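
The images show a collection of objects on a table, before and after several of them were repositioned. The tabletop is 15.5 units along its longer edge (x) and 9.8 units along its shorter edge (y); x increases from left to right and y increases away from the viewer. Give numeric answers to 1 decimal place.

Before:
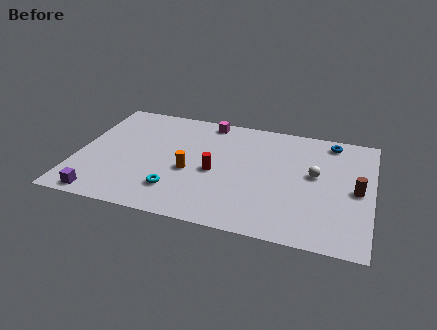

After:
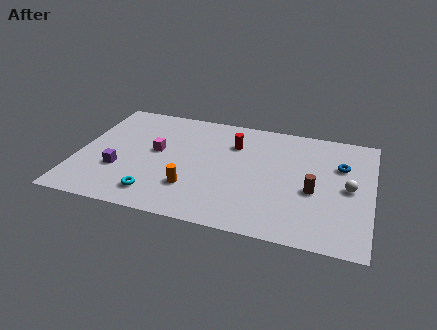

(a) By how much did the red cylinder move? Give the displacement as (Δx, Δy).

(0.8, 2.7)

The red cylinder was at about (7.3, 4.4) and moved to about (8.1, 7.1).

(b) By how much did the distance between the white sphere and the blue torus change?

-1.3

The distance was about 3.2 in the first image and 1.9 in the second, so they moved 1.3 units closer together.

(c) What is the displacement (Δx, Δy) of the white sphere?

(1.8, -0.7)

The white sphere started near (12.5, 5.5) and ended near (14.3, 4.8).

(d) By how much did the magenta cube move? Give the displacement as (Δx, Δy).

(-2.5, -3.4)

The magenta cube started near (6.6, 8.8) and ended near (4.1, 5.4).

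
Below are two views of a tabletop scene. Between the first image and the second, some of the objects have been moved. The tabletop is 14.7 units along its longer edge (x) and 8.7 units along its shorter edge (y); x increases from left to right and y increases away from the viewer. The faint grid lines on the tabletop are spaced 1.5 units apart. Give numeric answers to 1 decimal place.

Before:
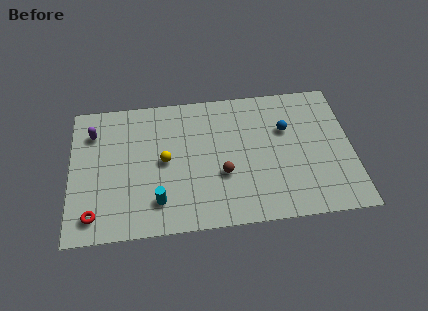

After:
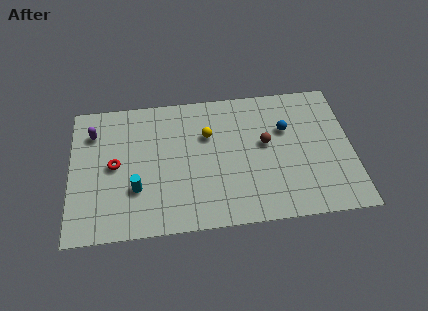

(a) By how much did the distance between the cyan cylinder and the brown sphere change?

+3.5

Before: roughly 3.6 units apart; after: 7.1. That's 3.5 units further apart.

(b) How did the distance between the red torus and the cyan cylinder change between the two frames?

-1.4

They were about 3.3 units apart before and 1.9 after — 1.4 units closer together.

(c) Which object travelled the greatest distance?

the red torus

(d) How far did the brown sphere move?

2.9

The brown sphere moved from about (7.9, 3.2) to (10.2, 4.9), a distance of √(2.3² + 1.7²) ≈ 2.9.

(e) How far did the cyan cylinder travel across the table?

1.4

From (4.5, 1.9) to (3.4, 2.8), the cyan cylinder covered √(1.1² + 0.9²) ≈ 1.4 units.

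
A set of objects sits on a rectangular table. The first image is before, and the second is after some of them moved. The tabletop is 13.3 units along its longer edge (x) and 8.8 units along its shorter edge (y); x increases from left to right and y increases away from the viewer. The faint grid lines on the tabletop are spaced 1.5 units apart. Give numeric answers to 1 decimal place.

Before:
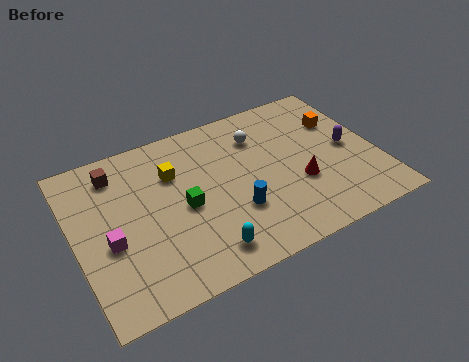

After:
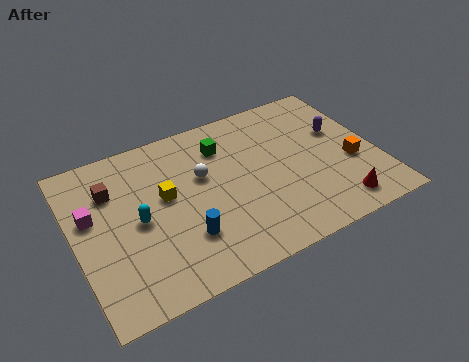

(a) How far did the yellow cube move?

1.2

The yellow cube was near (4.5, 6.1) before and (4.0, 5.0) after, so it travelled √(0.5² + 1.1²) ≈ 1.2 units.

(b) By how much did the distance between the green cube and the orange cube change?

-1.3

They were about 7.5 units apart before and 6.2 after — 1.3 units closer together.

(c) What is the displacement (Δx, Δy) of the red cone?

(1.4, -1.9)

The red cone was at about (9.7, 3.2) and moved to about (11.1, 1.3).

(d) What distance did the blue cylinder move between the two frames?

2.3

From (6.8, 2.9) to (4.5, 2.5), the blue cylinder covered √(2.3² + 0.4²) ≈ 2.3 units.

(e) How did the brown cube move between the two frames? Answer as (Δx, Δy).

(-0.3, -0.9)

The brown cube was at about (2.1, 7.2) and moved to about (1.8, 6.3).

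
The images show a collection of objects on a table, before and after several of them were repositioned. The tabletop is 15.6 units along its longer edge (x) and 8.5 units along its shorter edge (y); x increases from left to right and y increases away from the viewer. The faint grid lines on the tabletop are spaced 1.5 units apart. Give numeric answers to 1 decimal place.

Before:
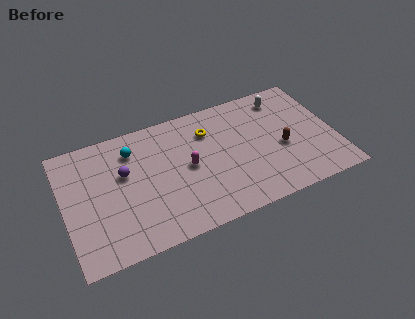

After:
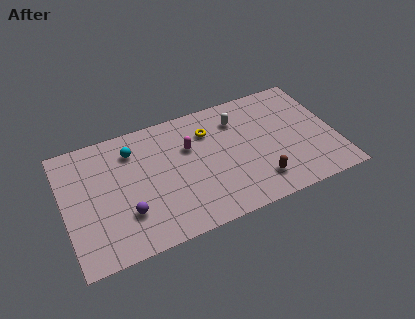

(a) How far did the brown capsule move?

2.4

From (12.5, 3.6) to (10.9, 1.8), the brown capsule covered √(1.6² + 1.8²) ≈ 2.4 units.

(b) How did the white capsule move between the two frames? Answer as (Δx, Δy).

(-2.8, -0.6)

The white capsule started near (13.0, 7.1) and ended near (10.2, 6.5).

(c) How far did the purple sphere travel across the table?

2.7

The purple sphere was near (3.5, 5.2) before and (3.4, 2.5) after, so it travelled √(0.1² + 2.7²) ≈ 2.7 units.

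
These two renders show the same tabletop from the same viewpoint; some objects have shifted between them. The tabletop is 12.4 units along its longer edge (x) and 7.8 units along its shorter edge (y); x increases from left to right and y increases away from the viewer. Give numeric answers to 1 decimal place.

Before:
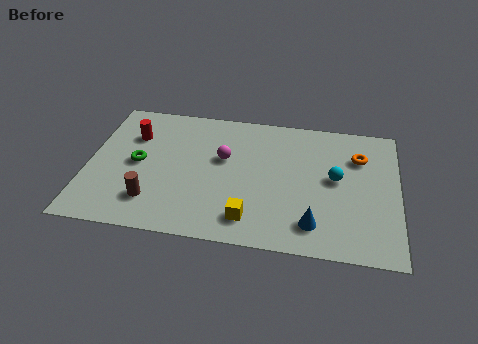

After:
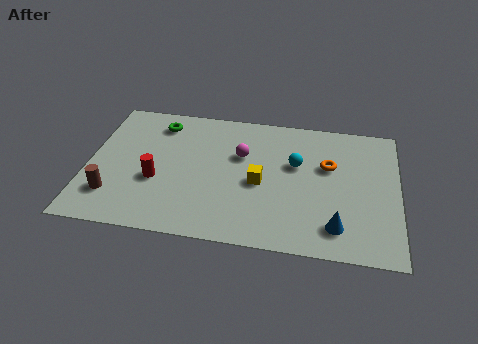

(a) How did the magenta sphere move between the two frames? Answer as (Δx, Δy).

(0.7, 0.3)

The magenta sphere was at about (5.4, 4.7) and moved to about (6.1, 5.0).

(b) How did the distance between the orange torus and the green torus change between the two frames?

-1.9

Before: roughly 9.0 units apart; after: 7.1. That's 1.9 units closer together.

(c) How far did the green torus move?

2.6

The green torus was near (2.0, 3.9) before and (2.7, 6.4) after, so it travelled √(0.7² + 2.5²) ≈ 2.6 units.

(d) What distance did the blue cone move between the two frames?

0.9

From (9.1, 1.5) to (10.0, 1.5), the blue cone covered √(0.9² + 0.0²) ≈ 0.9 units.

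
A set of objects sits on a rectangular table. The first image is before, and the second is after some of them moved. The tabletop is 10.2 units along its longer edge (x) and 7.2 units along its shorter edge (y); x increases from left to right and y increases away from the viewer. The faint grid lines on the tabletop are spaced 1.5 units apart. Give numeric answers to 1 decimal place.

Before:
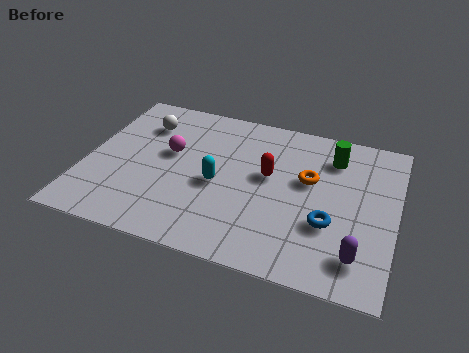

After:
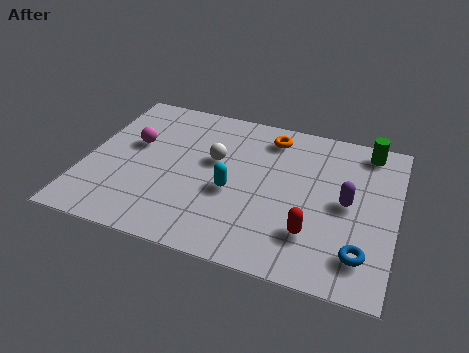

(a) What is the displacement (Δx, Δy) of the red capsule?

(1.6, -2.2)

From the two frames, the red capsule sits at roughly (6.0, 4.1) before and (7.6, 1.9) after.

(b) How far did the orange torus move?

2.2

The orange torus was near (7.3, 4.3) before and (5.9, 6.0) after, so it travelled √(1.4² + 1.7²) ≈ 2.2 units.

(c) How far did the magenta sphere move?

1.2

The magenta sphere was near (2.7, 4.2) before and (1.5, 4.3) after, so it travelled √(1.2² + 0.1²) ≈ 1.2 units.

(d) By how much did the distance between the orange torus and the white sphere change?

-3.3

Before: roughly 5.7 units apart; after: 2.4. That's 3.3 units closer together.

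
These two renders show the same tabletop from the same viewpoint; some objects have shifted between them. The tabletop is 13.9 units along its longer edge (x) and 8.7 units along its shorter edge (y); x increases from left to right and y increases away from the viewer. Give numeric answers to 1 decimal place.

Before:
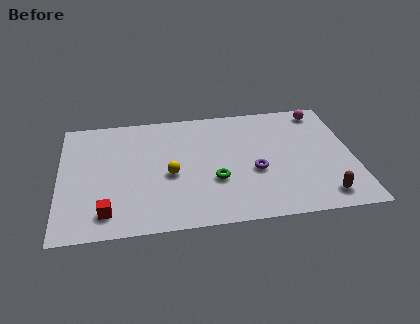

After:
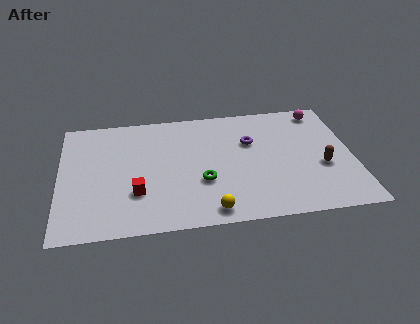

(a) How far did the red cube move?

1.8

The red cube was near (2.2, 1.5) before and (3.6, 2.7) after, so it travelled √(1.4² + 1.2²) ≈ 1.8 units.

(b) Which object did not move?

the magenta sphere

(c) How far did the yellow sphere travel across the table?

3.3

The yellow sphere moved from about (5.2, 3.8) to (7.0, 1.0), a distance of √(1.8² + 2.8²) ≈ 3.3.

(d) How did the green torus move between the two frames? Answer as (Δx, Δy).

(-0.6, 0.0)

The green torus was at about (7.3, 3.1) and moved to about (6.7, 3.1).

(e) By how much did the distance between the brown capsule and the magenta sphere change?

-2.1

They were about 6.3 units apart before and 4.2 after — 2.1 units closer together.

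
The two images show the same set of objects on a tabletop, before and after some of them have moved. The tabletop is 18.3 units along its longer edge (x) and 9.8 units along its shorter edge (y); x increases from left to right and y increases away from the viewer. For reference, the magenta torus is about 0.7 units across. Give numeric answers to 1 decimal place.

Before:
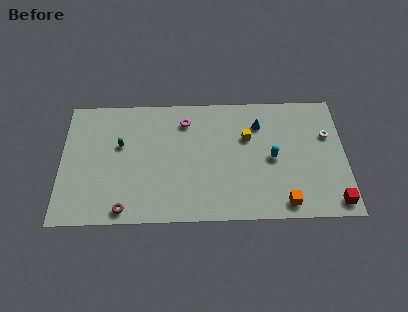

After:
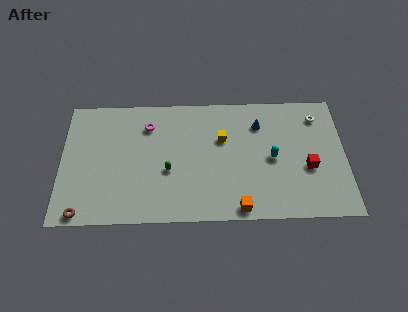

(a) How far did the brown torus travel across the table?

2.7

From (4.1, 1.0) to (1.4, 0.8), the brown torus covered √(2.7² + 0.2²) ≈ 2.7 units.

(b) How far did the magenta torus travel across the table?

2.4

From (8.0, 7.8) to (5.6, 7.5), the magenta torus covered √(2.4² + 0.3²) ≈ 2.4 units.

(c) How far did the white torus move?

1.6

The white torus moved from about (17.2, 6.4) to (16.6, 7.9), a distance of √(0.6² + 1.5²) ≈ 1.6.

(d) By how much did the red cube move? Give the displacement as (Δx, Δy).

(-1.6, 2.7)

The red cube was at about (17.5, 1.2) and moved to about (15.9, 3.9).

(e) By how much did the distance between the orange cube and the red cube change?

+2.2

They were about 3.2 units apart before and 5.4 after — 2.2 units further apart.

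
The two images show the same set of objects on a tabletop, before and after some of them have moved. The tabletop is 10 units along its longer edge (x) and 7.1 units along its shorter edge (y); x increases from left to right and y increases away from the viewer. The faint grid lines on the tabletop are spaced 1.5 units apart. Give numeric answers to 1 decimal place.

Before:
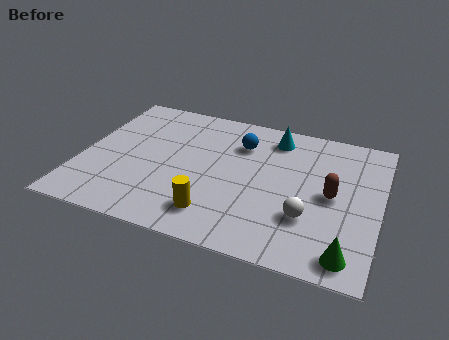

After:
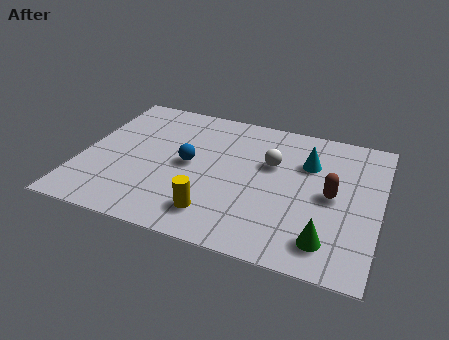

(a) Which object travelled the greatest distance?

the white sphere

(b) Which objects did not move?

the yellow cylinder and the brown capsule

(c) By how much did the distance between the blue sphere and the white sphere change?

-1.1

Before: roughly 3.9 units apart; after: 2.8. That's 1.1 units closer together.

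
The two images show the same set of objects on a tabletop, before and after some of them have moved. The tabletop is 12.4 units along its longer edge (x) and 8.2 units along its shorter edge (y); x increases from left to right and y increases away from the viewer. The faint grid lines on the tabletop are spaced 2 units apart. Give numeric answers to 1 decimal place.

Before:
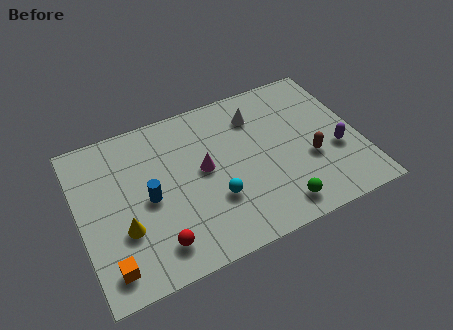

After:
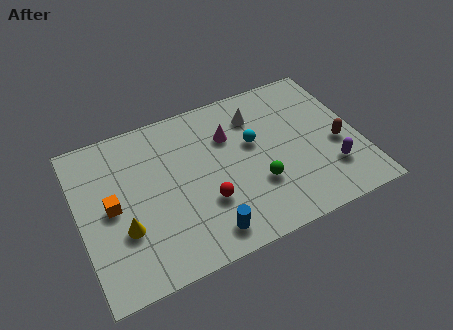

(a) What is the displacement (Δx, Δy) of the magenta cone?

(1.3, 1.3)

The magenta cone started near (5.5, 4.4) and ended near (6.8, 5.7).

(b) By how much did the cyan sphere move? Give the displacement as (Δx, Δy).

(2.0, 2.2)

The cyan sphere started near (5.8, 2.7) and ended near (7.8, 4.9).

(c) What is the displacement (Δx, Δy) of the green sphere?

(-0.7, 1.5)

From the two frames, the green sphere sits at roughly (8.4, 1.2) before and (7.7, 2.7) after.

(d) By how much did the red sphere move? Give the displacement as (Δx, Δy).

(2.3, 1.2)

From the two frames, the red sphere sits at roughly (3.1, 1.5) before and (5.4, 2.7) after.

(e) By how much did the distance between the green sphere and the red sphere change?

-3.0

Before: roughly 5.3 units apart; after: 2.3. That's 3.0 units closer together.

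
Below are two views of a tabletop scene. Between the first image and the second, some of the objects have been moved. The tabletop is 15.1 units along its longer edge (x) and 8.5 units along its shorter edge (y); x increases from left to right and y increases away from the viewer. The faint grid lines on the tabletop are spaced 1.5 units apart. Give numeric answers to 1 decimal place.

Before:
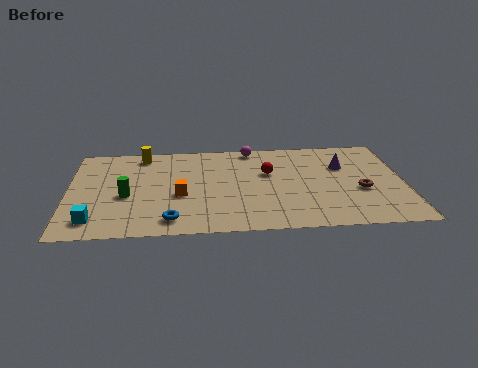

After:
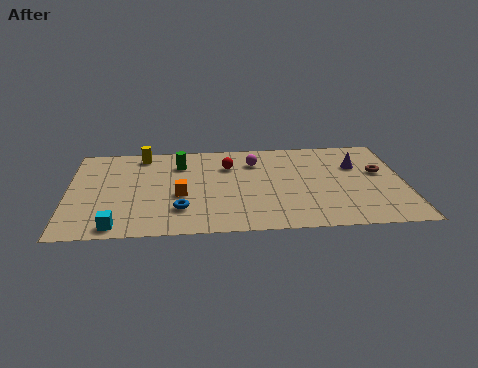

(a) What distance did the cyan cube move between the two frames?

1.2

The cyan cube was near (1.2, 1.5) before and (2.2, 0.9) after, so it travelled √(1.0² + 0.6²) ≈ 1.2 units.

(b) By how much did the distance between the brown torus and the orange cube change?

+1.0

The distance was about 8.1 in the first image and 9.1 in the second, so they moved 1.0 units further apart.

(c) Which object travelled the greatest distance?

the green cylinder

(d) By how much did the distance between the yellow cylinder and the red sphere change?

-2.0

Before: roughly 6.1 units apart; after: 4.1. That's 2.0 units closer together.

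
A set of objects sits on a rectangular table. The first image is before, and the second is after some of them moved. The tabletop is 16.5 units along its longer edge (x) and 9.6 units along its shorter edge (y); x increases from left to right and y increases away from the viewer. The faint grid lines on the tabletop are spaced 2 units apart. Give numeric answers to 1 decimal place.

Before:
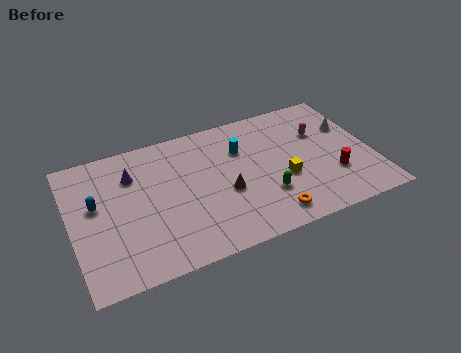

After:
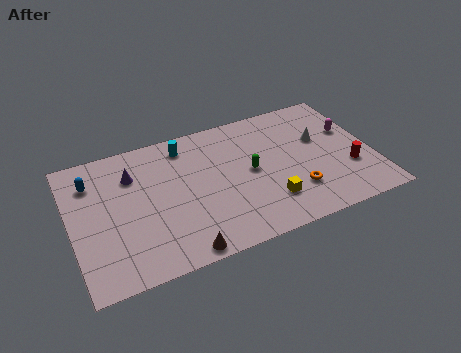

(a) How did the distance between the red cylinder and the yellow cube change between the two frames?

+1.9

Before: roughly 2.8 units apart; after: 4.7. That's 1.9 units further apart.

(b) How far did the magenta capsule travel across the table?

1.6

The magenta capsule moved from about (13.9, 6.4) to (15.5, 6.0), a distance of √(1.6² + 0.4²) ≈ 1.6.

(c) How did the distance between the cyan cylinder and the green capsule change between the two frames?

+0.7

They were about 3.9 units apart before and 4.6 after — 0.7 units further apart.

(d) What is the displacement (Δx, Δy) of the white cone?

(-1.7, -0.4)

From the two frames, the white cone sits at roughly (15.5, 6.3) before and (13.8, 5.9) after.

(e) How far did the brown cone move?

4.2

From (8.3, 3.9) to (5.5, 0.8), the brown cone covered √(2.8² + 3.1²) ≈ 4.2 units.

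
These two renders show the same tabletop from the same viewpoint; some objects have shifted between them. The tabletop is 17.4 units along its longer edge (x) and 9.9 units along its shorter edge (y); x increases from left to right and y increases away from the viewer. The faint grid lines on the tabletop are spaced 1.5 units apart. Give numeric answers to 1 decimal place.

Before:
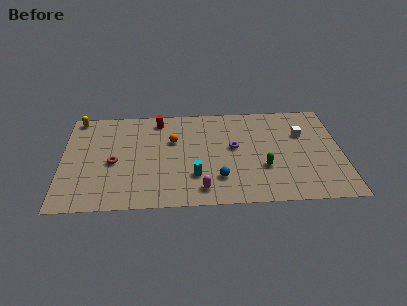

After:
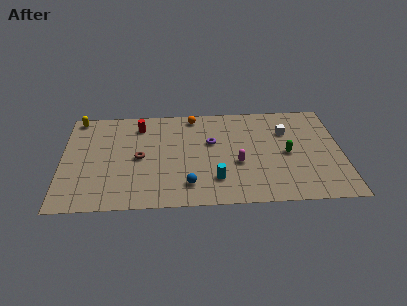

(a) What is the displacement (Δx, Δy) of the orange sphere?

(1.3, 2.4)

The orange sphere started near (6.9, 6.4) and ended near (8.2, 8.8).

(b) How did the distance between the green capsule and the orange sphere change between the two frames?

+0.7

They were about 6.4 units apart before and 7.1 after — 0.7 units further apart.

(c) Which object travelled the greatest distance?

the magenta capsule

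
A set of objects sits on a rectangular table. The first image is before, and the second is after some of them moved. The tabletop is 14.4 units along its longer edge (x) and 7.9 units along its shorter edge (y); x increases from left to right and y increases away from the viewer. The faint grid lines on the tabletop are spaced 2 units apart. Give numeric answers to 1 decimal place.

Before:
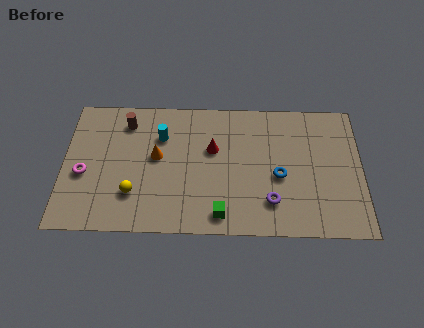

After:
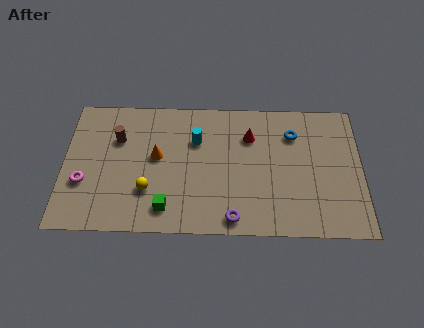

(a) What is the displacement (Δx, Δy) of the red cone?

(1.8, 0.8)

The red cone started near (7.2, 4.9) and ended near (9.0, 5.7).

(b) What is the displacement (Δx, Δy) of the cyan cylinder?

(1.7, -0.2)

The cyan cylinder was at about (4.7, 5.6) and moved to about (6.4, 5.4).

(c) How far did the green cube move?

2.6

From (7.6, 1.1) to (5.0, 1.4), the green cube covered √(2.6² + 0.3²) ≈ 2.6 units.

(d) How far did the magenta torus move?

0.5

The magenta torus was near (1.0, 3.3) before and (1.0, 2.8) after, so it travelled √(0.0² + 0.5²) ≈ 0.5 units.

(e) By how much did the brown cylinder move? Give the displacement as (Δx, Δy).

(-0.4, -1.0)

From the two frames, the brown cylinder sits at roughly (3.0, 6.4) before and (2.6, 5.4) after.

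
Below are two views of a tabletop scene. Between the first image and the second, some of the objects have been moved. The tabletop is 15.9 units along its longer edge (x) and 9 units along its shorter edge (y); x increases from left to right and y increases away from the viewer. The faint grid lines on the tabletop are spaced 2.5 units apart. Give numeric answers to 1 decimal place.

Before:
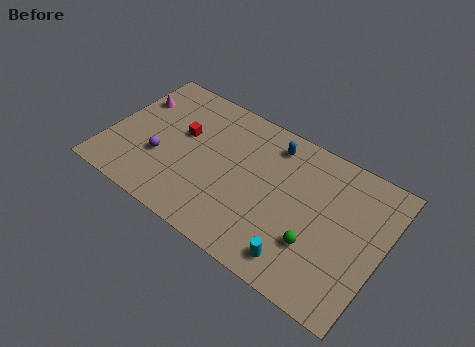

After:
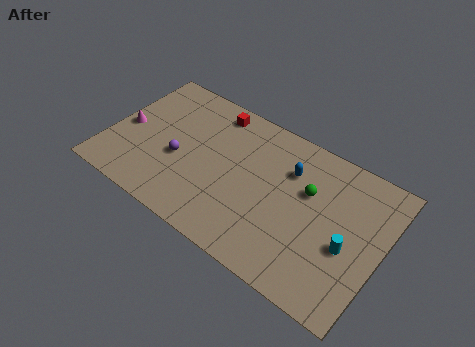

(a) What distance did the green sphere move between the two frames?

3.0

From (12.4, 2.8) to (11.5, 5.7), the green sphere covered √(0.9² + 2.9²) ≈ 3.0 units.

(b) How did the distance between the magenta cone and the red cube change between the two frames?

+2.6

The distance was about 3.2 in the first image and 5.8 in the second, so they moved 2.6 units further apart.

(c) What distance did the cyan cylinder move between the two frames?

3.3

The cyan cylinder moved from about (11.7, 1.4) to (14.1, 3.7), a distance of √(2.4² + 2.3²) ≈ 3.3.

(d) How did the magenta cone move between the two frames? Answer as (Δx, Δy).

(-0.1, -2.1)

From the two frames, the magenta cone sits at roughly (1.0, 6.3) before and (0.9, 4.2) after.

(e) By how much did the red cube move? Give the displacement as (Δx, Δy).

(1.4, 2.4)

From the two frames, the red cube sits at roughly (4.1, 5.4) before and (5.5, 7.8) after.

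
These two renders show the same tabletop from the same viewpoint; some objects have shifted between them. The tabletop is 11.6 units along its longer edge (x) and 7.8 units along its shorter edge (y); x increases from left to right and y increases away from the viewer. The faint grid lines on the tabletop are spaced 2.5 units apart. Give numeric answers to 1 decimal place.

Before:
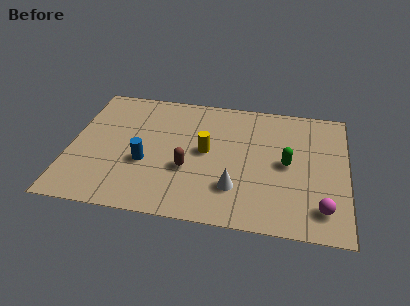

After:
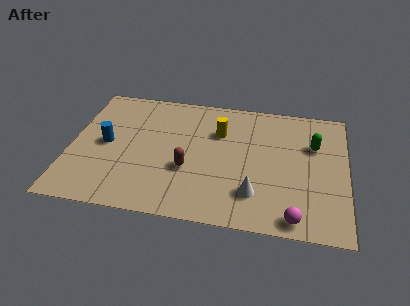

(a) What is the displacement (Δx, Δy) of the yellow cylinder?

(0.5, 1.3)

From the two frames, the yellow cylinder sits at roughly (5.7, 4.1) before and (6.2, 5.4) after.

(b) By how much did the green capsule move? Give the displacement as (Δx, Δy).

(1.1, 1.3)

The green capsule was at about (9.1, 3.9) and moved to about (10.2, 5.2).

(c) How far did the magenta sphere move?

1.3

From (10.6, 1.5) to (9.5, 0.8), the magenta sphere covered √(1.1² + 0.7²) ≈ 1.3 units.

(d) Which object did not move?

the brown capsule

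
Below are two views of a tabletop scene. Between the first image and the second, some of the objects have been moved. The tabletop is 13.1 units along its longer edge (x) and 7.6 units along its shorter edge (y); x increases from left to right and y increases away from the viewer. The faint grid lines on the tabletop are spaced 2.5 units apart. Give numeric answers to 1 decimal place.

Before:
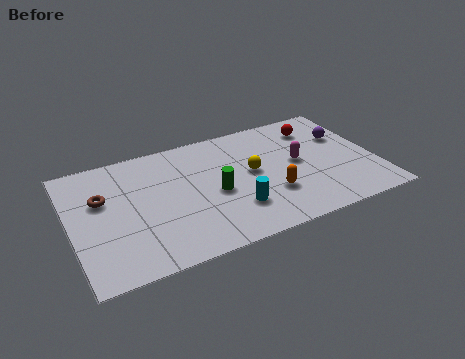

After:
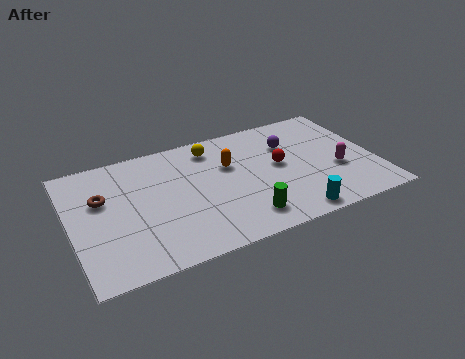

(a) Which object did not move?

the brown torus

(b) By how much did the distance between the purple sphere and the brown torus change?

-2.4

Before: roughly 10.6 units apart; after: 8.2. That's 2.4 units closer together.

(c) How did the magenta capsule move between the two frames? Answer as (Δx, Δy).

(1.6, -1.1)

From the two frames, the magenta capsule sits at roughly (9.8, 4.0) before and (11.4, 2.9) after.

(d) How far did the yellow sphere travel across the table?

2.7

The yellow sphere moved from about (7.8, 4.1) to (6.3, 6.3), a distance of √(1.5² + 2.2²) ≈ 2.7.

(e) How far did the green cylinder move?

2.2

From (6.1, 3.4) to (7.1, 1.4), the green cylinder covered √(1.0² + 2.0²) ≈ 2.2 units.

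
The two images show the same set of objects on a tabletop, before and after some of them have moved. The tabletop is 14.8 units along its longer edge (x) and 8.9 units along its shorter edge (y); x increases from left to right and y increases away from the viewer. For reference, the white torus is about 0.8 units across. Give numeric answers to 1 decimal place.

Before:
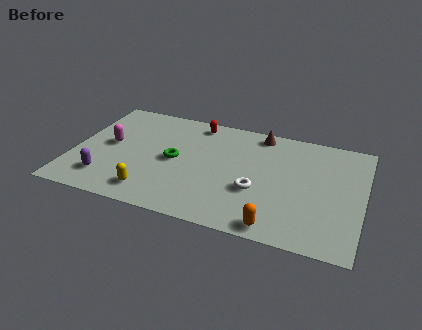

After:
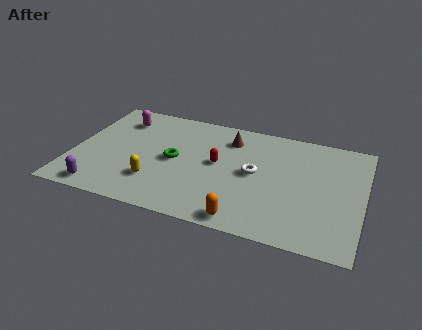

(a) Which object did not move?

the green torus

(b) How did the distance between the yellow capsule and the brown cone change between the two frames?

-2.4

Before: roughly 8.1 units apart; after: 5.7. That's 2.4 units closer together.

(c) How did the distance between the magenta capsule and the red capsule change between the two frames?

+0.5

They were about 5.2 units apart before and 5.7 after — 0.5 units further apart.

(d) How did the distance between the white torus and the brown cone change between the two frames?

-1.8

Before: roughly 4.6 units apart; after: 2.8. That's 1.8 units closer together.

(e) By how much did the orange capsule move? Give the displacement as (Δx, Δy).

(-1.6, 0.0)

The orange capsule was at about (10.7, 0.9) and moved to about (9.1, 0.9).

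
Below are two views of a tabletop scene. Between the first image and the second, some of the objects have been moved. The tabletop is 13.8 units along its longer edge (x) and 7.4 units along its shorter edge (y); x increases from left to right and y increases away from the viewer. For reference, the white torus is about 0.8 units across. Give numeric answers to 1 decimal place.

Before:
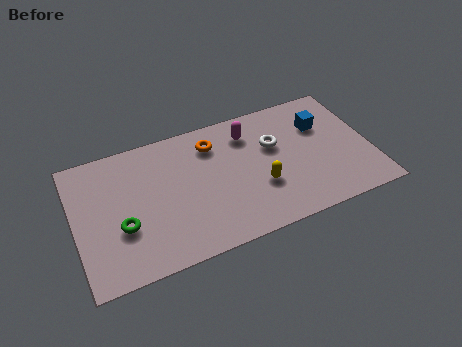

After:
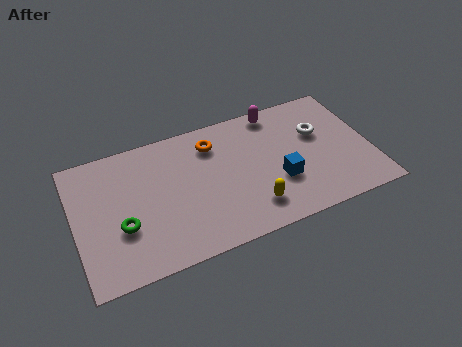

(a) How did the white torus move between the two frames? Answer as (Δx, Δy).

(2.1, 0.0)

The white torus was at about (9.4, 4.7) and moved to about (11.5, 4.7).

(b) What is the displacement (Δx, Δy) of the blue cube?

(-2.3, -2.5)

The blue cube started near (11.7, 5.1) and ended near (9.4, 2.6).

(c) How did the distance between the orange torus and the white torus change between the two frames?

+2.0

Before: roughly 3.0 units apart; after: 5.0. That's 2.0 units further apart.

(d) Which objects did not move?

the green torus and the orange torus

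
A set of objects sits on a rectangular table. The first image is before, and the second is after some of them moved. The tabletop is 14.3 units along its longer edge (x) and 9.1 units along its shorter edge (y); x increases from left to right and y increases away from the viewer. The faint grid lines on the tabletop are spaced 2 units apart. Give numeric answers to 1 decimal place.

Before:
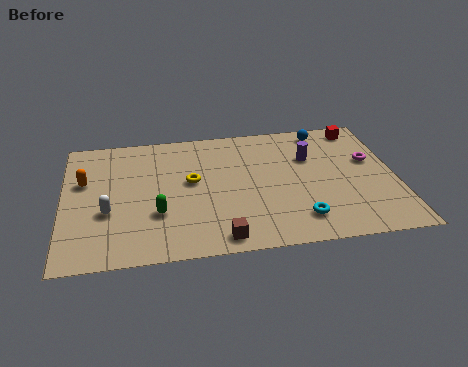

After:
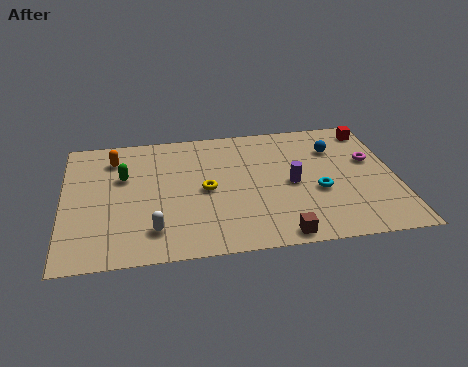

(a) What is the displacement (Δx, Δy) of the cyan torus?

(0.9, 1.8)

The cyan torus was at about (10.0, 1.8) and moved to about (10.9, 3.6).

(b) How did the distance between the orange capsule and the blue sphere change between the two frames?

-1.1

The distance was about 10.7 in the first image and 9.6 in the second, so they moved 1.1 units closer together.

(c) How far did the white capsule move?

2.4

From (1.9, 3.4) to (3.8, 1.9), the white capsule covered √(1.9² + 1.5²) ≈ 2.4 units.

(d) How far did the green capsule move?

3.1

The green capsule was near (4.0, 3.0) before and (2.6, 5.8) after, so it travelled √(1.4² + 2.8²) ≈ 3.1 units.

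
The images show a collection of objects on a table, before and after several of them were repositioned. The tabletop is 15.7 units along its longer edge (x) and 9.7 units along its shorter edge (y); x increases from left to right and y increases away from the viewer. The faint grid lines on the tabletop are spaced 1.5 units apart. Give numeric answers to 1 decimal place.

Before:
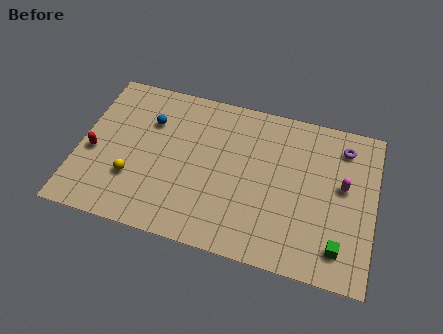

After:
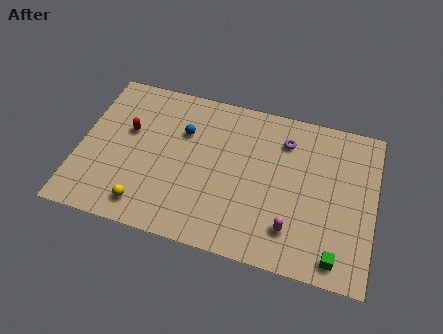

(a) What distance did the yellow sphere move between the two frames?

1.7

The yellow sphere moved from about (3.0, 3.0) to (3.8, 1.5), a distance of √(0.8² + 1.5²) ≈ 1.7.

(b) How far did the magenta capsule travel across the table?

4.1

From (14.0, 5.5) to (11.5, 2.2), the magenta capsule covered √(2.5² + 3.3²) ≈ 4.1 units.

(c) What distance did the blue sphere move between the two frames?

1.8

From (3.6, 6.8) to (5.4, 6.6), the blue sphere covered √(1.8² + 0.2²) ≈ 1.8 units.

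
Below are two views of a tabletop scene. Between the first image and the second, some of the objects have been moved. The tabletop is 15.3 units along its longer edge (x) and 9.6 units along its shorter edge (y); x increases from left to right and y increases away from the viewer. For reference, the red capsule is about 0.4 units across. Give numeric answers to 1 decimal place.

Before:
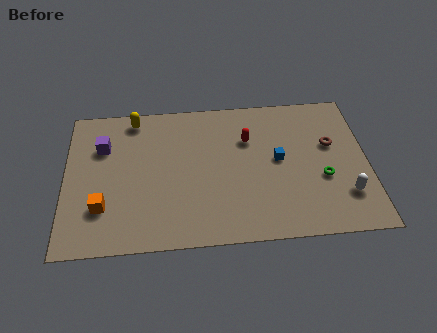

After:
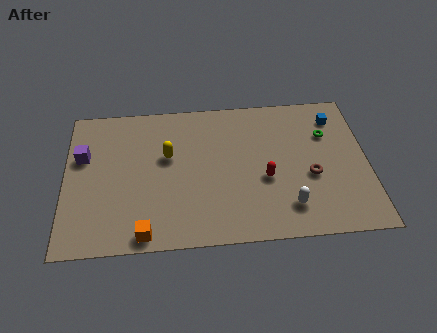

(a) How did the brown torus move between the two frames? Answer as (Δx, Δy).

(-1.1, -2.0)

From the two frames, the brown torus sits at roughly (13.5, 5.9) before and (12.4, 3.9) after.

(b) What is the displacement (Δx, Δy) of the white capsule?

(-2.9, -0.5)

The white capsule started near (14.1, 2.5) and ended near (11.2, 2.0).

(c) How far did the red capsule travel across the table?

2.8

The red capsule moved from about (9.3, 6.6) to (10.1, 3.9), a distance of √(0.8² + 2.7²) ≈ 2.8.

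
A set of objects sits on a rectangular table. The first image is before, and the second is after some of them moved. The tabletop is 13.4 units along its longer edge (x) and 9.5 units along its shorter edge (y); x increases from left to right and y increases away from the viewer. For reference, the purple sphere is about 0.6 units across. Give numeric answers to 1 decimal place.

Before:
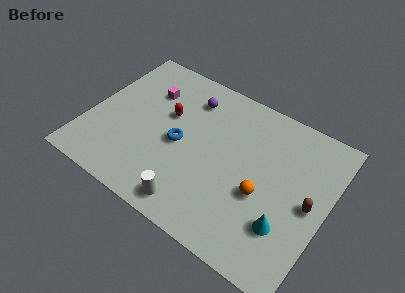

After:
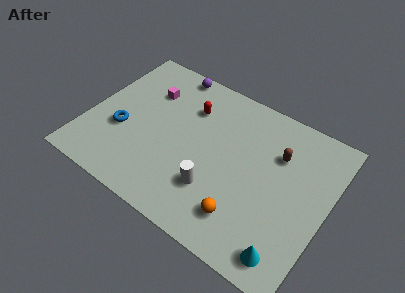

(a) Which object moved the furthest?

the blue torus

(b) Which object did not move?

the magenta cube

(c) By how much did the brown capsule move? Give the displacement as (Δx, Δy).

(-2.1, 2.0)

The brown capsule was at about (12.5, 4.6) and moved to about (10.4, 6.6).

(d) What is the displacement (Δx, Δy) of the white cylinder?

(0.9, 1.5)

From the two frames, the white cylinder sits at roughly (6.6, 1.2) before and (7.5, 2.7) after.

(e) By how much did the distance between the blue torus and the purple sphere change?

+2.3

They were about 3.1 units apart before and 5.4 after — 2.3 units further apart.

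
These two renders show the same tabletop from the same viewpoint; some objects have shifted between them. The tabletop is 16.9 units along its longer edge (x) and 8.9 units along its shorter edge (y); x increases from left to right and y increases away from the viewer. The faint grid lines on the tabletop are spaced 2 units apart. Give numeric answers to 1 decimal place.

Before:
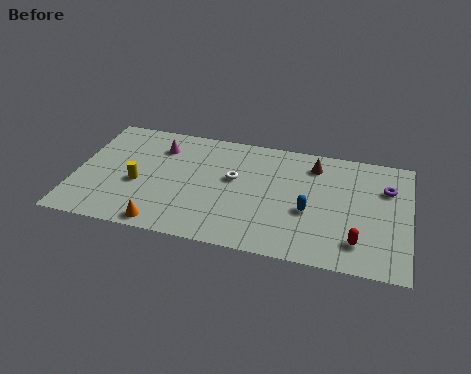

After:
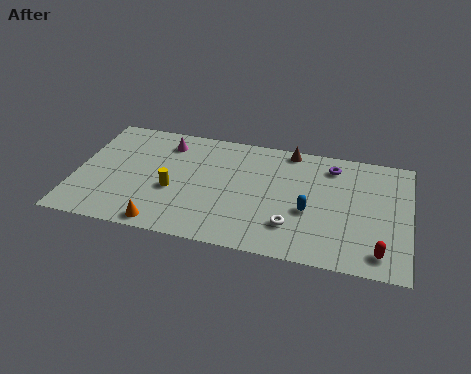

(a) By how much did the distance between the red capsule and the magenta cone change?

+1.1

Before: roughly 11.4 units apart; after: 12.5. That's 1.1 units further apart.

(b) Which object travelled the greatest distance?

the white torus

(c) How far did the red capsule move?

1.2

From (14.4, 1.9) to (15.5, 1.4), the red capsule covered √(1.1² + 0.5²) ≈ 1.2 units.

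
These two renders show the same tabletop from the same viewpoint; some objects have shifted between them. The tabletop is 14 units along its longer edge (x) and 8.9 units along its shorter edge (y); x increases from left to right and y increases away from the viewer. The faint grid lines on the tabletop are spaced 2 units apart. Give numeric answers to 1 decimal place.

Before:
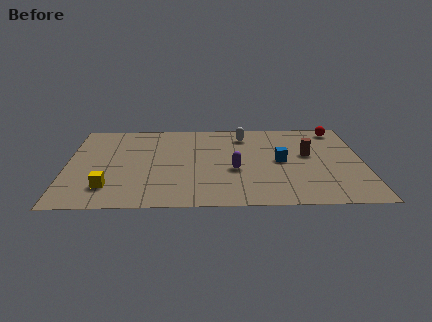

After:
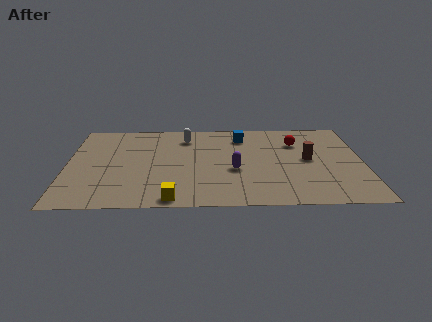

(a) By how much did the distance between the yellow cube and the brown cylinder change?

-2.5

Before: roughly 9.9 units apart; after: 7.4. That's 2.5 units closer together.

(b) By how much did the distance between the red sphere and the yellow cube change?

-4.2

Before: roughly 12.3 units apart; after: 8.1. That's 4.2 units closer together.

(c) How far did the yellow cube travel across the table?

3.2

The yellow cube was near (2.0, 2.0) before and (5.0, 0.8) after, so it travelled √(3.0² + 1.2²) ≈ 3.2 units.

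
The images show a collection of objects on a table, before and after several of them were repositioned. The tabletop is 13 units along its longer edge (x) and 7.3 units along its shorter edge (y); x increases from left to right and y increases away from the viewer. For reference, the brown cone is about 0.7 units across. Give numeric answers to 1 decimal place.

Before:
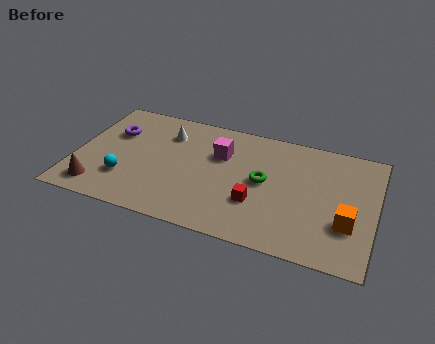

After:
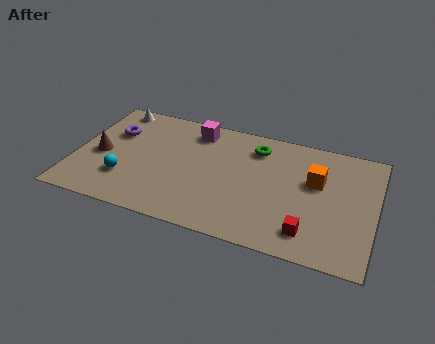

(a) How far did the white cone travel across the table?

2.7

The white cone moved from about (3.8, 5.5) to (1.3, 6.5), a distance of √(2.5² + 1.0²) ≈ 2.7.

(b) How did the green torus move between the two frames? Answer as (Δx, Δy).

(-0.5, 2.0)

From the two frames, the green torus sits at roughly (8.2, 3.8) before and (7.7, 5.8) after.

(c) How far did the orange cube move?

2.6

The orange cube was near (11.9, 2.4) before and (10.4, 4.5) after, so it travelled √(1.5² + 2.1²) ≈ 2.6 units.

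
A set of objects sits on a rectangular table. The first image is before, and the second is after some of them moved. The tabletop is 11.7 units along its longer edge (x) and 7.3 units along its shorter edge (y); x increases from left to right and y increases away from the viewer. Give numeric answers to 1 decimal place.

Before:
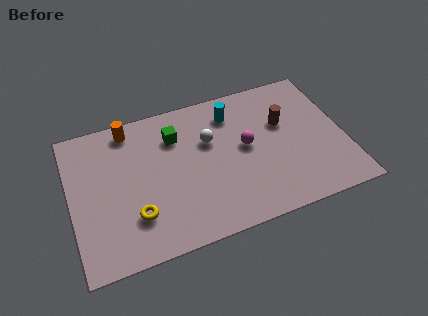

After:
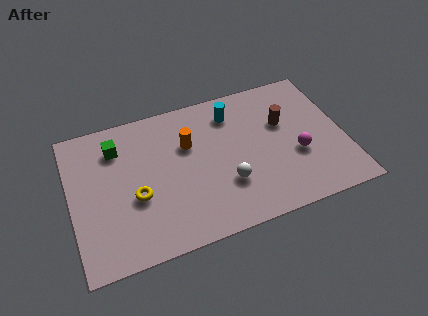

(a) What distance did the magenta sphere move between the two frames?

2.4

The magenta sphere was near (7.5, 3.9) before and (9.6, 2.8) after, so it travelled √(2.1² + 1.1²) ≈ 2.4 units.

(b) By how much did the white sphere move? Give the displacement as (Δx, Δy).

(0.5, -2.4)

The white sphere was at about (6.0, 4.7) and moved to about (6.5, 2.3).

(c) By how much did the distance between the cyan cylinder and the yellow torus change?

-0.6

They were about 5.9 units apart before and 5.3 after — 0.6 units closer together.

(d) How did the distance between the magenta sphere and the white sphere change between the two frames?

+1.4

Before: roughly 1.7 units apart; after: 3.1. That's 1.4 units further apart.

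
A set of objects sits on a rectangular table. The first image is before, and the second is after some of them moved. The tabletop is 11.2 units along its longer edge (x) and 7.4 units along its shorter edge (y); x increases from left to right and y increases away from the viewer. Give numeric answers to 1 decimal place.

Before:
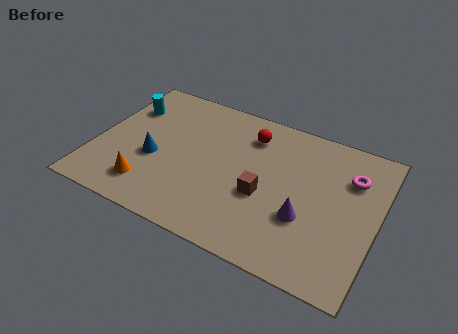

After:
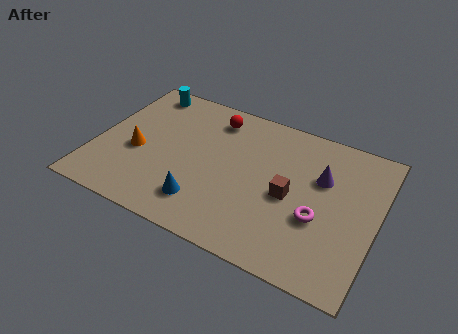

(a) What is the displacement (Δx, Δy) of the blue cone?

(2.2, -1.4)

The blue cone was at about (2.4, 3.0) and moved to about (4.6, 1.6).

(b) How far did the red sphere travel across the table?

1.5

From (5.9, 5.8) to (4.4, 6.1), the red sphere covered √(1.5² + 0.3²) ≈ 1.5 units.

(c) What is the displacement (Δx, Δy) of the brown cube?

(1.0, 0.4)

The brown cube started near (6.8, 3.0) and ended near (7.8, 3.4).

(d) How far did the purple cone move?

2.2

The purple cone moved from about (8.5, 2.6) to (8.9, 4.8), a distance of √(0.4² + 2.2²) ≈ 2.2.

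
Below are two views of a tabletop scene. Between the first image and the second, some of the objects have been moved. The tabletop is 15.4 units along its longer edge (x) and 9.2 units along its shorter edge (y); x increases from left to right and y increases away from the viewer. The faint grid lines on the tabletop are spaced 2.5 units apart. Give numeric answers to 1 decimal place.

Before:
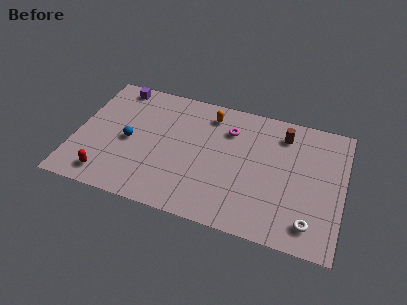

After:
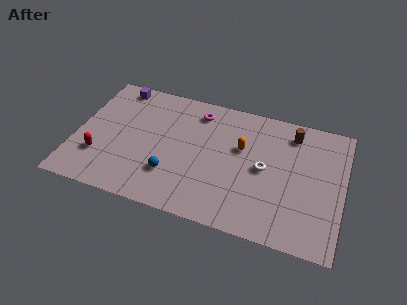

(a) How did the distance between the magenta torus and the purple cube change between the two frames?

-2.0

The distance was about 6.8 in the first image and 4.8 in the second, so they moved 2.0 units closer together.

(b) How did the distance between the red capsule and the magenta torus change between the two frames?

-1.3

They were about 8.5 units apart before and 7.2 after — 1.3 units closer together.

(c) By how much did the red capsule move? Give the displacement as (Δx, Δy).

(-0.6, 1.3)

From the two frames, the red capsule sits at roughly (2.1, 1.4) before and (1.5, 2.7) after.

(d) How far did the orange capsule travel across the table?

2.8

From (7.5, 7.6) to (9.5, 5.7), the orange capsule covered √(2.0² + 1.9²) ≈ 2.8 units.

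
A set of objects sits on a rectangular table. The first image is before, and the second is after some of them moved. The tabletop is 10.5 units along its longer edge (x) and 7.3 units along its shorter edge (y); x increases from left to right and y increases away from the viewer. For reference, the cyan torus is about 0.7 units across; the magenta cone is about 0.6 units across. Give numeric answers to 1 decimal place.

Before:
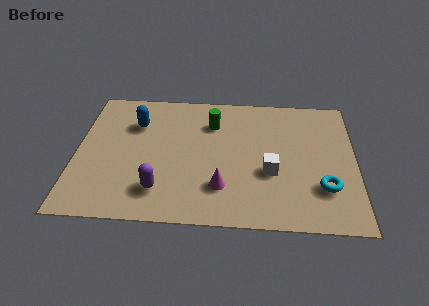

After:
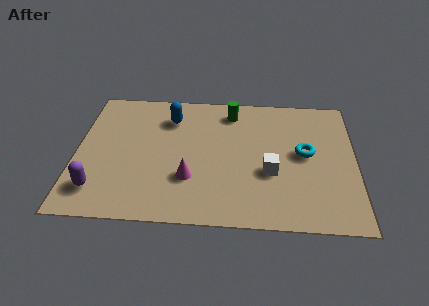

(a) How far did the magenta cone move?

1.3

From (5.5, 1.9) to (4.3, 2.3), the magenta cone covered √(1.2² + 0.4²) ≈ 1.3 units.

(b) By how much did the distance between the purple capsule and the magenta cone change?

+1.2

Before: roughly 2.3 units apart; after: 3.5. That's 1.2 units further apart.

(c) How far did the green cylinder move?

1.0

The green cylinder moved from about (5.1, 5.4) to (5.8, 6.1), a distance of √(0.7² + 0.7²) ≈ 1.0.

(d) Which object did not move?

the white cube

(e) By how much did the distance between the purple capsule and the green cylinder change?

+2.5

They were about 4.2 units apart before and 6.7 after — 2.5 units further apart.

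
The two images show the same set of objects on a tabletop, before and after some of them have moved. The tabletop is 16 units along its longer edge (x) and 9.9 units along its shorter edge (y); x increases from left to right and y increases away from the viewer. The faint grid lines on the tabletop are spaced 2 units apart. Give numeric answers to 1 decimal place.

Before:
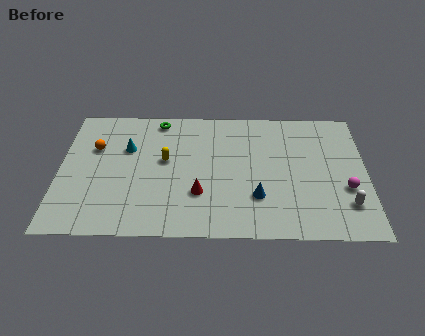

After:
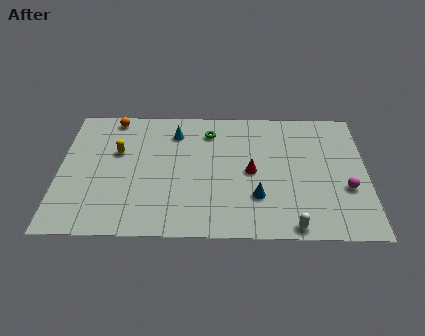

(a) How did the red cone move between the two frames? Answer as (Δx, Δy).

(2.7, 1.7)

From the two frames, the red cone sits at roughly (7.3, 3.1) before and (10.0, 4.8) after.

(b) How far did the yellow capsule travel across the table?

2.6

From (5.5, 5.6) to (3.0, 6.2), the yellow capsule covered √(2.5² + 0.6²) ≈ 2.6 units.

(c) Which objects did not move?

the magenta sphere and the blue cone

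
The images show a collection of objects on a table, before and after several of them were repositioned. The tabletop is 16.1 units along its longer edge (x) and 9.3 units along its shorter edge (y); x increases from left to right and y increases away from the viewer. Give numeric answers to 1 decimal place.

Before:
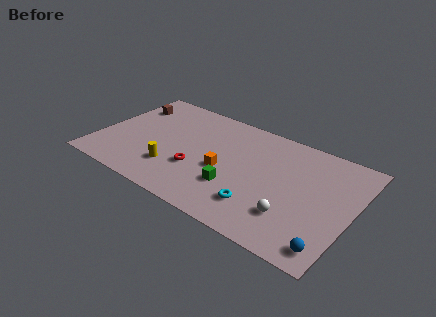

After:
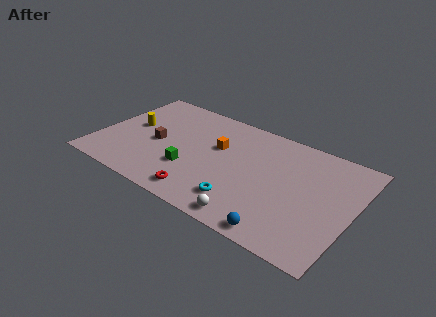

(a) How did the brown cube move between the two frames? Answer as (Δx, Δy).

(2.4, -2.7)

From the two frames, the brown cube sits at roughly (1.3, 7.0) before and (3.7, 4.3) after.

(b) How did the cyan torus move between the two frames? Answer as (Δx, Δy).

(-1.1, -0.2)

The cyan torus was at about (10.7, 2.2) and moved to about (9.6, 2.0).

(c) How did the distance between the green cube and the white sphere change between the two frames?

+1.0

They were about 3.7 units apart before and 4.7 after — 1.0 units further apart.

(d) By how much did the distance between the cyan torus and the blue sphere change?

-1.7

They were about 4.6 units apart before and 2.9 after — 1.7 units closer together.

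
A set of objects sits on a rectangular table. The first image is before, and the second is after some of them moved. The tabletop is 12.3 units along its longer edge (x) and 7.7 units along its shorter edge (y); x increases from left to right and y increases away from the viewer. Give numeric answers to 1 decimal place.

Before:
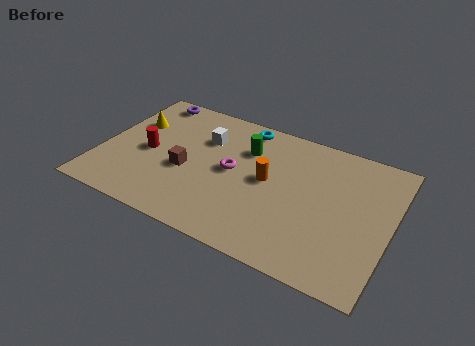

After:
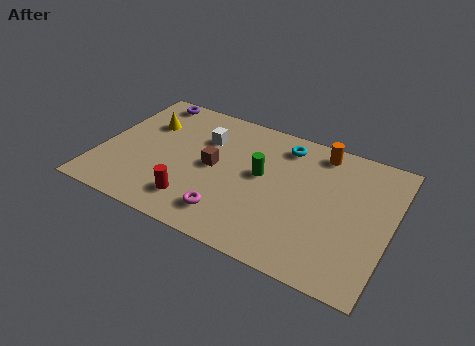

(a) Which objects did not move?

the white cube and the purple torus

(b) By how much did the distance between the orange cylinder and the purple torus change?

+1.2

Before: roughly 6.3 units apart; after: 7.5. That's 1.2 units further apart.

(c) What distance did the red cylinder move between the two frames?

3.0

The red cylinder moved from about (2.0, 3.6) to (4.3, 1.6), a distance of √(2.3² + 2.0²) ≈ 3.0.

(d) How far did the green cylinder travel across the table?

1.4

The green cylinder was near (6.0, 5.5) before and (6.8, 4.3) after, so it travelled √(0.8² + 1.2²) ≈ 1.4 units.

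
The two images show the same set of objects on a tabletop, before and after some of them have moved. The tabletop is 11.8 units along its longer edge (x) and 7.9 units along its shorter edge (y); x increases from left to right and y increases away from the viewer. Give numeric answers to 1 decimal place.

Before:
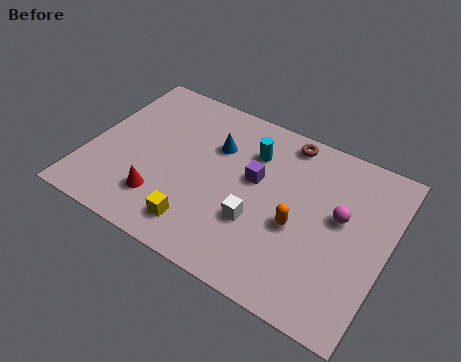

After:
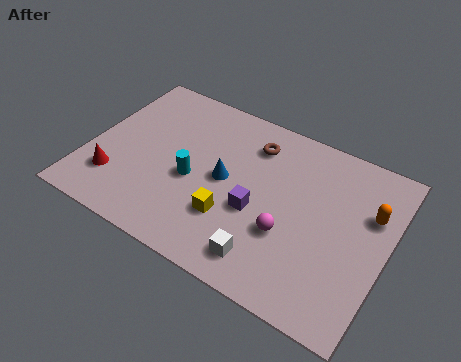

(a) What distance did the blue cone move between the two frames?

1.5

The blue cone was near (4.8, 5.4) before and (5.4, 4.0) after, so it travelled √(0.6² + 1.4²) ≈ 1.5 units.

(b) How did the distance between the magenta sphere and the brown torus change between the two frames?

+0.4

They were about 3.5 units apart before and 3.9 after — 0.4 units further apart.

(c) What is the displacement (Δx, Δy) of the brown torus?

(-1.2, -0.8)

The brown torus started near (7.4, 7.0) and ended near (6.2, 6.2).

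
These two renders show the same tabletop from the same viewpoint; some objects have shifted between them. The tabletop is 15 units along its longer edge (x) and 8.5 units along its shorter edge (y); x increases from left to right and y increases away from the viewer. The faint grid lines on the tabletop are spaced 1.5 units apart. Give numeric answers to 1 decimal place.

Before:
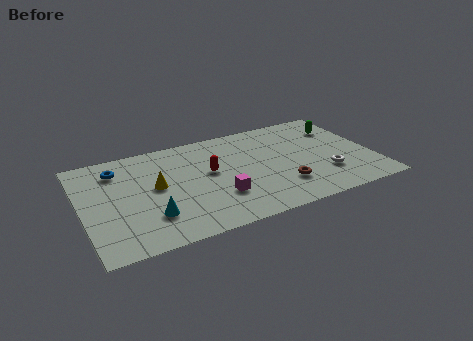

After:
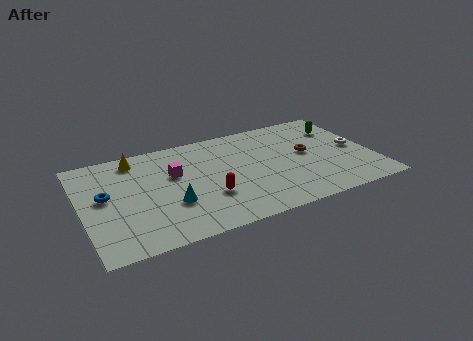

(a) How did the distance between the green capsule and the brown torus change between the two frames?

-2.8

The distance was about 5.4 in the first image and 2.6 in the second, so they moved 2.8 units closer together.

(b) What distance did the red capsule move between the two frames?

2.0

The red capsule was near (6.6, 4.8) before and (6.3, 2.8) after, so it travelled √(0.3² + 2.0²) ≈ 2.0 units.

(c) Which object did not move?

the green capsule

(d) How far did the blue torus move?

2.2

The blue torus moved from about (2.0, 6.7) to (1.2, 4.7), a distance of √(0.8² + 2.0²) ≈ 2.2.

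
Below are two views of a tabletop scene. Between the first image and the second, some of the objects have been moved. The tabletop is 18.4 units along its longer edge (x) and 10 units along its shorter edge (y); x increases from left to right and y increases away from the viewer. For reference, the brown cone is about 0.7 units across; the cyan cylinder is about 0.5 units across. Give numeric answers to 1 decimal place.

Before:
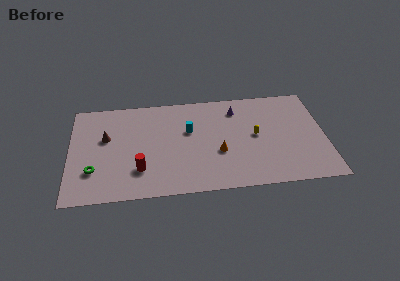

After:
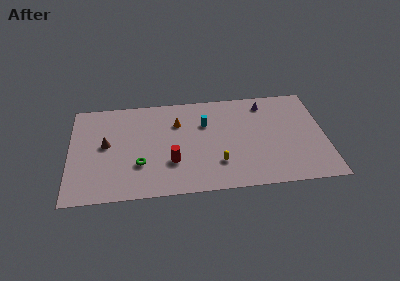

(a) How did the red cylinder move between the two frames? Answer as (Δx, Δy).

(2.3, 0.5)

From the two frames, the red cylinder sits at roughly (5.0, 2.7) before and (7.3, 3.2) after.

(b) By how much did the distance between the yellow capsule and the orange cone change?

+2.2

Before: roughly 3.0 units apart; after: 5.2. That's 2.2 units further apart.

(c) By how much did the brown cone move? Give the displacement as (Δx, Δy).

(0.0, -0.7)

The brown cone was at about (2.6, 6.1) and moved to about (2.6, 5.4).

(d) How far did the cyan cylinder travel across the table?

1.3

From (8.6, 6.2) to (9.8, 6.8), the cyan cylinder covered √(1.2² + 0.6²) ≈ 1.3 units.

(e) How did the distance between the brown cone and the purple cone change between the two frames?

+2.3

The distance was about 9.7 in the first image and 12.0 in the second, so they moved 2.3 units further apart.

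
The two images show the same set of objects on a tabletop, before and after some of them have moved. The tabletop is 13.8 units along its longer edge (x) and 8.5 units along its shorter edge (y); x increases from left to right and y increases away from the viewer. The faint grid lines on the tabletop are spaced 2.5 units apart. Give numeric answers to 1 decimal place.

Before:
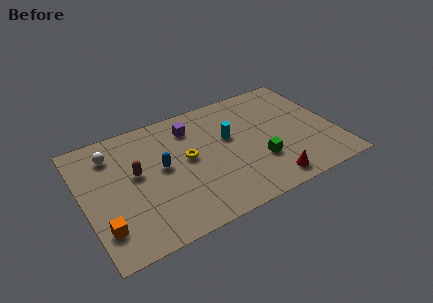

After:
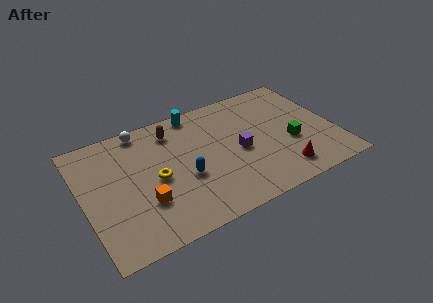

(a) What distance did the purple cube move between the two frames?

3.6

The purple cube moved from about (6.2, 6.7) to (8.5, 3.9), a distance of √(2.3² + 2.8²) ≈ 3.6.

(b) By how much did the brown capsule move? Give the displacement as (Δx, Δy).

(2.3, 2.1)

From the two frames, the brown capsule sits at roughly (2.9, 4.8) before and (5.2, 6.9) after.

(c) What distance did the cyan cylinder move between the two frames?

3.0

The cyan cylinder moved from about (8.1, 5.1) to (6.6, 7.7), a distance of √(1.5² + 2.6²) ≈ 3.0.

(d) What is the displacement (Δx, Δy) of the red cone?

(0.8, 0.4)

From the two frames, the red cone sits at roughly (9.7, 1.1) before and (10.5, 1.5) after.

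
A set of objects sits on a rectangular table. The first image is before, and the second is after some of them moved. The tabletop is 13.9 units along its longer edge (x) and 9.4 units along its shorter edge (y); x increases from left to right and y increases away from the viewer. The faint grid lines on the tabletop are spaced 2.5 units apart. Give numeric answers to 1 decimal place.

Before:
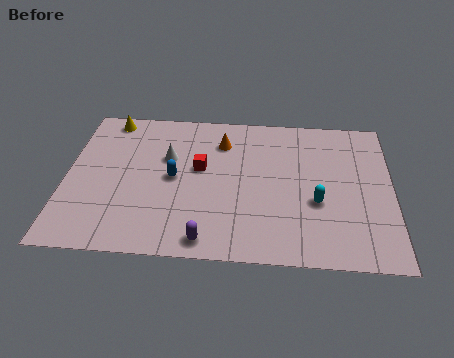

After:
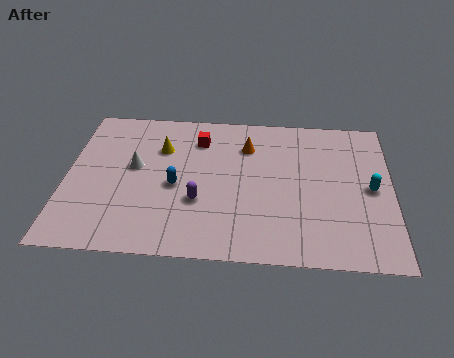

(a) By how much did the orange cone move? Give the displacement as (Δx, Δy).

(1.1, -0.2)

The orange cone was at about (6.6, 7.2) and moved to about (7.7, 7.0).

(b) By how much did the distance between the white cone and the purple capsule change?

-1.9

Before: roughly 5.3 units apart; after: 3.4. That's 1.9 units closer together.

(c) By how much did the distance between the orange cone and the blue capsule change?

+0.9

They were about 3.2 units apart before and 4.1 after — 0.9 units further apart.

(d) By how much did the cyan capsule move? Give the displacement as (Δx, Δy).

(2.3, 1.0)

From the two frames, the cyan capsule sits at roughly (10.7, 3.6) before and (13.0, 4.6) after.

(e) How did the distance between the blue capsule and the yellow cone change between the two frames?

-2.2

The distance was about 4.7 in the first image and 2.5 in the second, so they moved 2.2 units closer together.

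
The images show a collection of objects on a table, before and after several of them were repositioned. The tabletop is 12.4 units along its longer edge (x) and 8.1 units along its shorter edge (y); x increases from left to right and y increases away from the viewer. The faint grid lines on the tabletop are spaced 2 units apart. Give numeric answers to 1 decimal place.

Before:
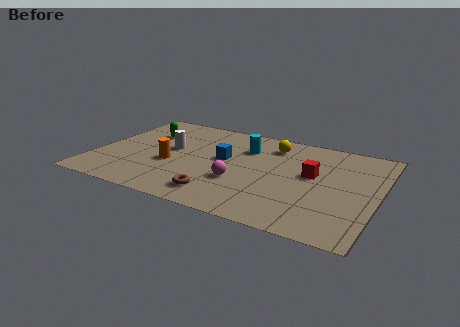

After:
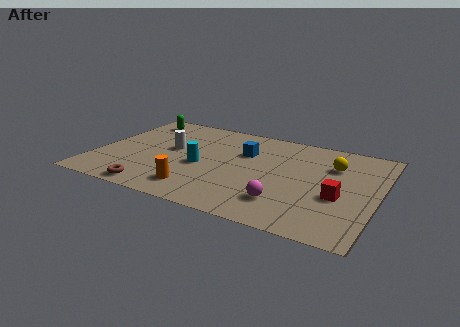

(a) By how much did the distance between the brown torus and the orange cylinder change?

-1.1

Before: roughly 3.0 units apart; after: 1.9. That's 1.1 units closer together.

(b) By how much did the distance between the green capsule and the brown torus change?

+0.5

They were about 5.7 units apart before and 6.2 after — 0.5 units further apart.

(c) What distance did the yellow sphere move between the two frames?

2.9

The yellow sphere was near (7.5, 6.5) before and (10.3, 5.7) after, so it travelled √(2.8² + 0.8²) ≈ 2.9 units.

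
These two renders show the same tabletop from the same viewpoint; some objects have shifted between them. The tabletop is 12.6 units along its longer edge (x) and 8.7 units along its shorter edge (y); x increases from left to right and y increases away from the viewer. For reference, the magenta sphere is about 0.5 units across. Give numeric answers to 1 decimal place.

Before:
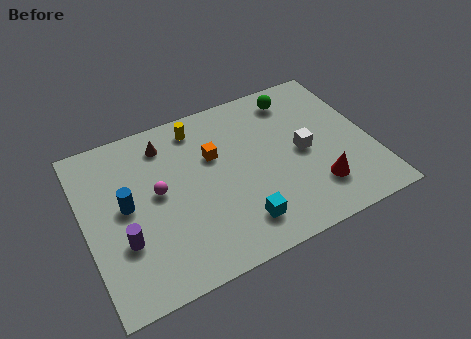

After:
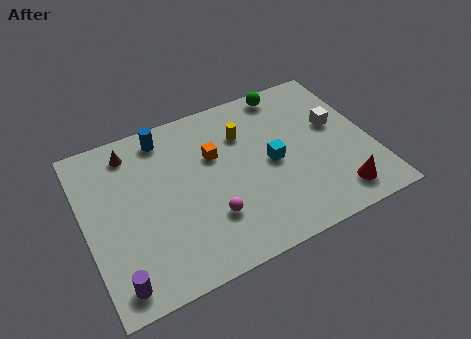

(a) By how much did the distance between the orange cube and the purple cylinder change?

+1.5

They were about 5.1 units apart before and 6.6 after — 1.5 units further apart.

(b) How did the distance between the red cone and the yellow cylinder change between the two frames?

-1.1

The distance was about 7.0 in the first image and 5.9 in the second, so they moved 1.1 units closer together.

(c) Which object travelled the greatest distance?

the blue cylinder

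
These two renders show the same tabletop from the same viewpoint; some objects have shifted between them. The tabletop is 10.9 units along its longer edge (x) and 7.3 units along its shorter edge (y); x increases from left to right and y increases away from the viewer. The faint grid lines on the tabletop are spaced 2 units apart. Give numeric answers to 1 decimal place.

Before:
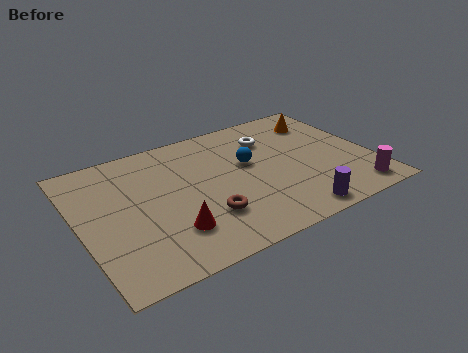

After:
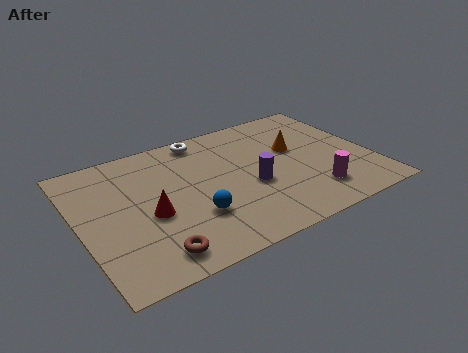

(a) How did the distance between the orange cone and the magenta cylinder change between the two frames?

-1.9

The distance was about 4.7 in the first image and 2.8 in the second, so they moved 1.9 units closer together.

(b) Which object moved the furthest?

the blue sphere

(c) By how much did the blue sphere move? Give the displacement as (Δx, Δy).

(-2.4, -2.0)

The blue sphere started near (6.4, 4.3) and ended near (4.0, 2.3).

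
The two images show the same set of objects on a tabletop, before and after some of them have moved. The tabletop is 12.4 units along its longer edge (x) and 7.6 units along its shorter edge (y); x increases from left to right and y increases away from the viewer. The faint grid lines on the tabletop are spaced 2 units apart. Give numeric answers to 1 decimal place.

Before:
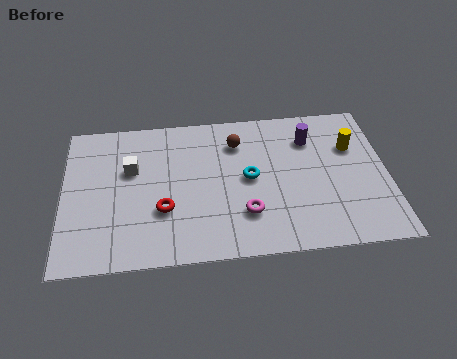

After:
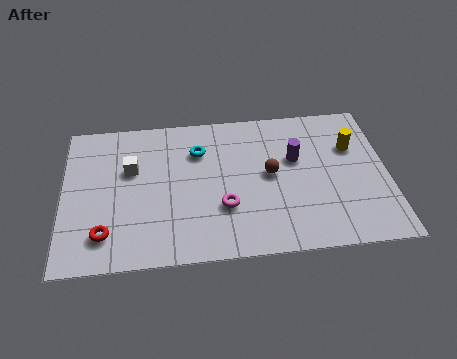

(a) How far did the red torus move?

2.4

The red torus moved from about (3.8, 2.6) to (1.6, 1.6), a distance of √(2.2² + 1.0²) ≈ 2.4.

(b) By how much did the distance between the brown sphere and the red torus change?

+2.4

Before: roughly 4.3 units apart; after: 6.7. That's 2.4 units further apart.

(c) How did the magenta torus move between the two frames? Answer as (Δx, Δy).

(-0.8, 0.4)

The magenta torus was at about (6.9, 2.1) and moved to about (6.1, 2.5).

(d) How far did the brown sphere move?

2.2

The brown sphere was near (6.7, 5.8) before and (7.9, 4.0) after, so it travelled √(1.2² + 1.8²) ≈ 2.2 units.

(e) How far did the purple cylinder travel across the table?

1.2

The purple cylinder moved from about (9.5, 5.7) to (8.9, 4.7), a distance of √(0.6² + 1.0²) ≈ 1.2.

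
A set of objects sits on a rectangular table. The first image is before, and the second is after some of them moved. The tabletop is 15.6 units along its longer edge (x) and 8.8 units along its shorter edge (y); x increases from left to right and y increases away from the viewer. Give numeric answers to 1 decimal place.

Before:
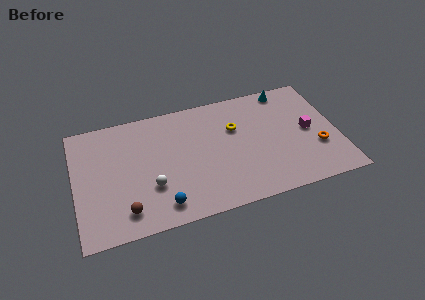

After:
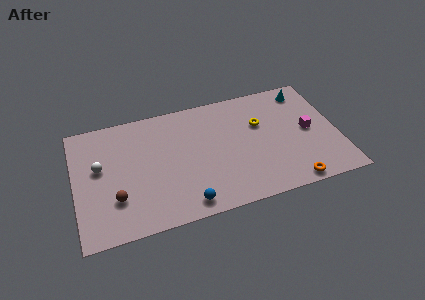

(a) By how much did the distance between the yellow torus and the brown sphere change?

+1.3

Before: roughly 8.0 units apart; after: 9.3. That's 1.3 units further apart.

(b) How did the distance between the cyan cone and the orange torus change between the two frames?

+1.8

The distance was about 5.1 in the first image and 6.9 in the second, so they moved 1.8 units further apart.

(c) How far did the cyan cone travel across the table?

1.2

From (12.9, 7.9) to (14.0, 7.5), the cyan cone covered √(1.1² + 0.4²) ≈ 1.2 units.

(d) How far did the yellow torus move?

1.5

The yellow torus was near (9.6, 5.8) before and (11.1, 5.7) after, so it travelled √(1.5² + 0.1²) ≈ 1.5 units.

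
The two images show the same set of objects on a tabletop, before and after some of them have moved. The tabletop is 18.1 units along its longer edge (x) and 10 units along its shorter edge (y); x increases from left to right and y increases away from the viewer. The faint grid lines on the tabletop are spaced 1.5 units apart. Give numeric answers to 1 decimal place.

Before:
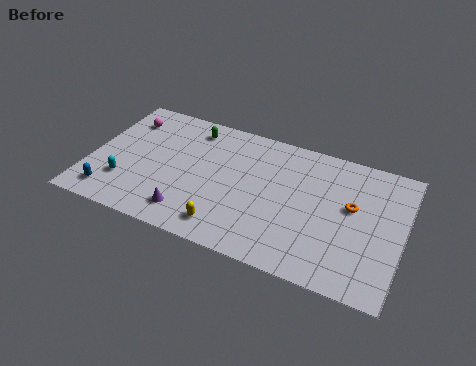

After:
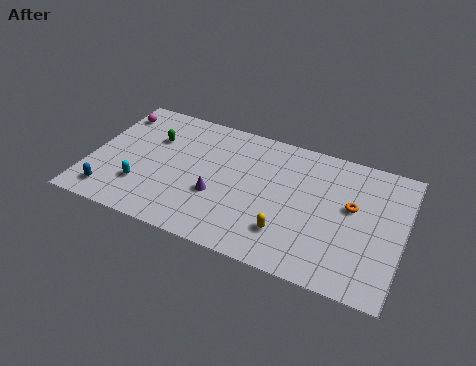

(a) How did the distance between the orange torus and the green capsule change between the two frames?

+1.8

Before: roughly 9.9 units apart; after: 11.7. That's 1.8 units further apart.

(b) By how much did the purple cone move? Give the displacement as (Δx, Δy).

(1.4, 1.9)

The purple cone started near (6.1, 1.8) and ended near (7.5, 3.7).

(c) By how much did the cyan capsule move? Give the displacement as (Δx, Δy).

(1.0, 0.0)

The cyan capsule was at about (2.2, 2.8) and moved to about (3.2, 2.8).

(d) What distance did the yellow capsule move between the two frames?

3.5

From (8.3, 1.6) to (11.7, 2.5), the yellow capsule covered √(3.4² + 0.9²) ≈ 3.5 units.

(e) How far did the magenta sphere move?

0.8

The magenta sphere was near (1.6, 7.8) before and (0.9, 8.1) after, so it travelled √(0.7² + 0.3²) ≈ 0.8 units.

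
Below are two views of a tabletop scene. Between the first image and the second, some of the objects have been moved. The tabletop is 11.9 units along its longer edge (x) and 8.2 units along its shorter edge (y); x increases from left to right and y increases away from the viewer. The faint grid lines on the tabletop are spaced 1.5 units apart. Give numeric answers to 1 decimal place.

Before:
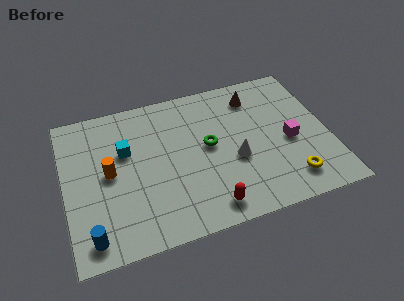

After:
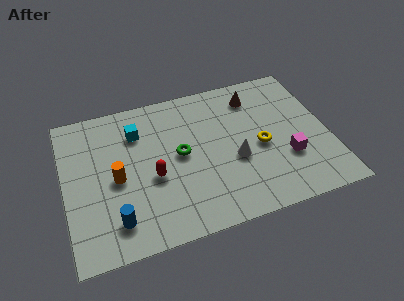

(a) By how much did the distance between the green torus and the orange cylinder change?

-1.6

They were about 4.5 units apart before and 2.9 after — 1.6 units closer together.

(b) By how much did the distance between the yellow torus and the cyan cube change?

-2.1

The distance was about 8.0 in the first image and 5.9 in the second, so they moved 2.1 units closer together.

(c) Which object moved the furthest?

the red capsule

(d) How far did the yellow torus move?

2.5

The yellow torus moved from about (9.9, 1.5) to (8.8, 3.7), a distance of √(1.1² + 2.2²) ≈ 2.5.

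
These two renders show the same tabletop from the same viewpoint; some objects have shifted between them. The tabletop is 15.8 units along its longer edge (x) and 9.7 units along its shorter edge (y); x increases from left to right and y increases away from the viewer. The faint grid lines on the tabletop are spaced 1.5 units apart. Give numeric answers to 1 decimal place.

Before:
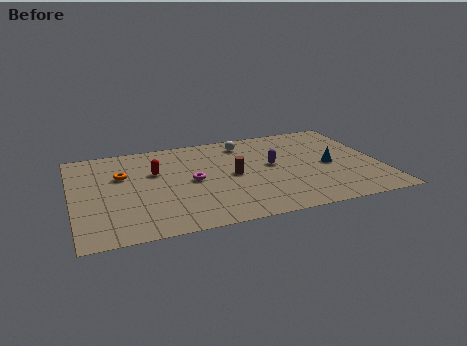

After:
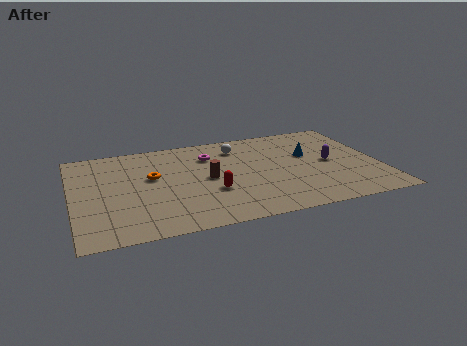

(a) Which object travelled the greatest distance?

the red capsule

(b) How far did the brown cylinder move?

1.3

The brown cylinder moved from about (8.2, 4.8) to (6.9, 4.8), a distance of √(1.3² + 0.0²) ≈ 1.3.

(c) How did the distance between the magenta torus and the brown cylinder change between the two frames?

+0.3

The distance was about 2.1 in the first image and 2.4 in the second, so they moved 0.3 units further apart.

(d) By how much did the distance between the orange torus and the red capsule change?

+2.0

The distance was about 1.7 in the first image and 3.7 in the second, so they moved 2.0 units further apart.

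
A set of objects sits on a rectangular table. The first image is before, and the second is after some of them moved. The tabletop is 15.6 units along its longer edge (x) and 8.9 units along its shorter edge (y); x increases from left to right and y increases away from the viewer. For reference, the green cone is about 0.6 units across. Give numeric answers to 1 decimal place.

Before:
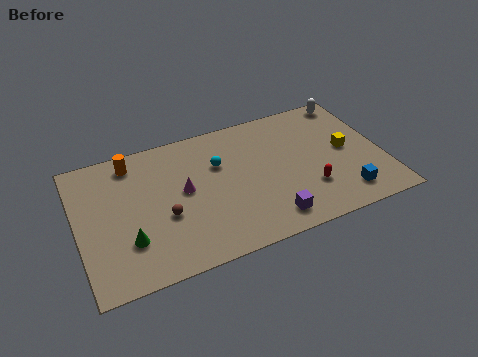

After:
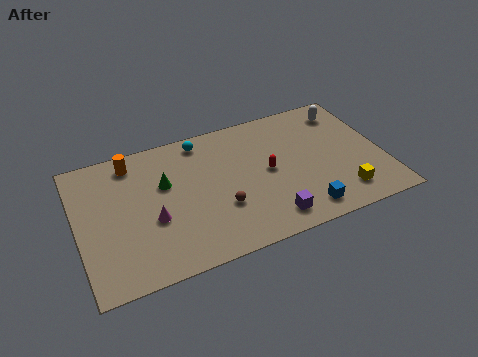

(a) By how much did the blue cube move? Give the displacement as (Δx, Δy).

(-2.2, -0.3)

The blue cube was at about (13.3, 1.6) and moved to about (11.1, 1.3).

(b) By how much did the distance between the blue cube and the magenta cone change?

-0.8

The distance was about 8.5 in the first image and 7.7 in the second, so they moved 0.8 units closer together.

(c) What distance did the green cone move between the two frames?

3.7

The green cone moved from about (2.4, 2.6) to (4.5, 5.6), a distance of √(2.1² + 3.0²) ≈ 3.7.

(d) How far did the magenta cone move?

2.1

From (5.4, 4.8) to (3.7, 3.5), the magenta cone covered √(1.7² + 1.3²) ≈ 2.1 units.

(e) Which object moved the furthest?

the green cone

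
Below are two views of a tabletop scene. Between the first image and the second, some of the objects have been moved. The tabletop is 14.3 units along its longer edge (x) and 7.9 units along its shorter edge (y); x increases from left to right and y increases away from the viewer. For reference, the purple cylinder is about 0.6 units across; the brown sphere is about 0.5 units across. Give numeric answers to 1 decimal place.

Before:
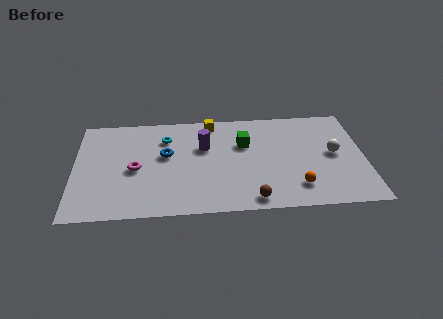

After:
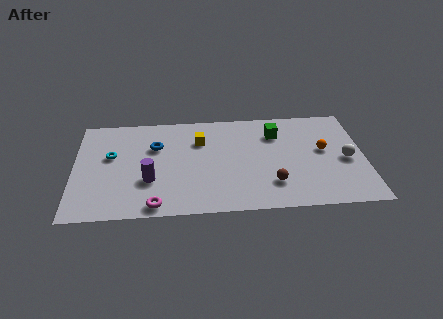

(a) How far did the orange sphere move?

3.0

From (10.9, 1.7) to (12.3, 4.4), the orange sphere covered √(1.4² + 2.7²) ≈ 3.0 units.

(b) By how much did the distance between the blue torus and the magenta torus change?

+2.7

Before: roughly 1.8 units apart; after: 4.5. That's 2.7 units further apart.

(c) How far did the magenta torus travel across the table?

3.0

The magenta torus moved from about (3.0, 3.6) to (4.0, 0.8), a distance of √(1.0² + 2.8²) ≈ 3.0.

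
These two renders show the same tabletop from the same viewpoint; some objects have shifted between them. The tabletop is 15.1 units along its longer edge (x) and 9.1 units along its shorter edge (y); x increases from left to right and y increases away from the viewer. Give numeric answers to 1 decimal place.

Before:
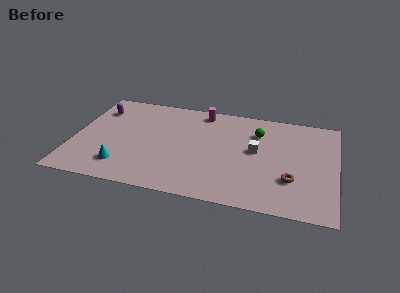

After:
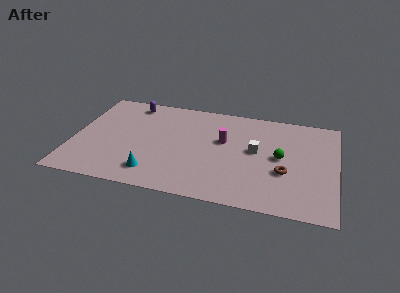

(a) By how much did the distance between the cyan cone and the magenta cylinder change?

-2.0

The distance was about 7.4 in the first image and 5.4 in the second, so they moved 2.0 units closer together.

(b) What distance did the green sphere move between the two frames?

2.4

The green sphere moved from about (10.5, 6.7) to (11.9, 4.7), a distance of √(1.4² + 2.0²) ≈ 2.4.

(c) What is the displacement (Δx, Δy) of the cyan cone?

(1.8, -0.2)

From the two frames, the cyan cone sits at roughly (3.0, 1.9) before and (4.8, 1.7) after.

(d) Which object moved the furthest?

the magenta cylinder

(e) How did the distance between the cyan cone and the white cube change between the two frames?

-1.5

They were about 8.1 units apart before and 6.6 after — 1.5 units closer together.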